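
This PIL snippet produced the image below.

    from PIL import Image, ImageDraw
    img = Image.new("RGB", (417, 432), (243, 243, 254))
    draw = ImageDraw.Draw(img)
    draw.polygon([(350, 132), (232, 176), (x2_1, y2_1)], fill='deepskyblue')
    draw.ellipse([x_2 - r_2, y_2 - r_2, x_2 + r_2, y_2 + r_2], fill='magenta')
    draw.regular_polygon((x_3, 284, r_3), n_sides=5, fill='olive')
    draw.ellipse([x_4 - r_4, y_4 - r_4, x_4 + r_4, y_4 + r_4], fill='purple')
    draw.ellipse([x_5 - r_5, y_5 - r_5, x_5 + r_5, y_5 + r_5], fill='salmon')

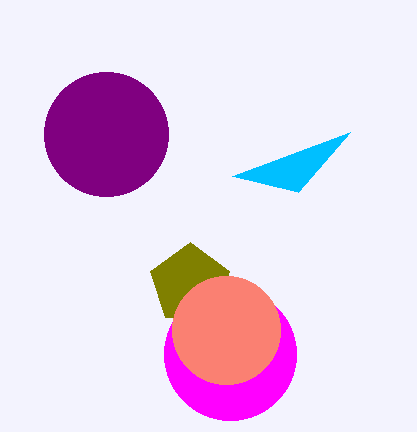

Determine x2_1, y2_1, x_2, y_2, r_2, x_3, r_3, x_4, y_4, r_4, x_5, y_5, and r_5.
x2_1 = 298; y2_1 = 192; x_2 = 230; y_2 = 354; r_2 = 66; x_3 = 190; r_3 = 42; x_4 = 106; y_4 = 134; r_4 = 62; x_5 = 226; y_5 = 330; r_5 = 54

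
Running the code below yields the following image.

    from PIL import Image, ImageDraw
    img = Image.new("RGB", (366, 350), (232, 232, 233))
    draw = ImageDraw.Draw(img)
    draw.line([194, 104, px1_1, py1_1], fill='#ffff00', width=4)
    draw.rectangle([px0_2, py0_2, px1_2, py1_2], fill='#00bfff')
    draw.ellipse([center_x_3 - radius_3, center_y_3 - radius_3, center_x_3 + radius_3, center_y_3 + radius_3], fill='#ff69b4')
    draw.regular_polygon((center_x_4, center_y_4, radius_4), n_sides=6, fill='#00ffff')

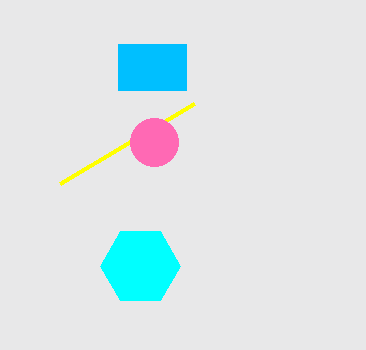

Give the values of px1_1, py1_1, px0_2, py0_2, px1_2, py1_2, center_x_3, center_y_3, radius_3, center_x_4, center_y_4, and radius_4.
px1_1 = 60, py1_1 = 184, px0_2 = 118, py0_2 = 44, px1_2 = 186, py1_2 = 90, center_x_3 = 154, center_y_3 = 142, radius_3 = 24, center_x_4 = 140, center_y_4 = 266, radius_4 = 40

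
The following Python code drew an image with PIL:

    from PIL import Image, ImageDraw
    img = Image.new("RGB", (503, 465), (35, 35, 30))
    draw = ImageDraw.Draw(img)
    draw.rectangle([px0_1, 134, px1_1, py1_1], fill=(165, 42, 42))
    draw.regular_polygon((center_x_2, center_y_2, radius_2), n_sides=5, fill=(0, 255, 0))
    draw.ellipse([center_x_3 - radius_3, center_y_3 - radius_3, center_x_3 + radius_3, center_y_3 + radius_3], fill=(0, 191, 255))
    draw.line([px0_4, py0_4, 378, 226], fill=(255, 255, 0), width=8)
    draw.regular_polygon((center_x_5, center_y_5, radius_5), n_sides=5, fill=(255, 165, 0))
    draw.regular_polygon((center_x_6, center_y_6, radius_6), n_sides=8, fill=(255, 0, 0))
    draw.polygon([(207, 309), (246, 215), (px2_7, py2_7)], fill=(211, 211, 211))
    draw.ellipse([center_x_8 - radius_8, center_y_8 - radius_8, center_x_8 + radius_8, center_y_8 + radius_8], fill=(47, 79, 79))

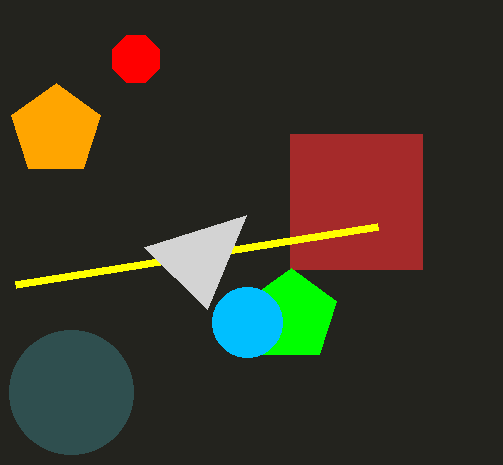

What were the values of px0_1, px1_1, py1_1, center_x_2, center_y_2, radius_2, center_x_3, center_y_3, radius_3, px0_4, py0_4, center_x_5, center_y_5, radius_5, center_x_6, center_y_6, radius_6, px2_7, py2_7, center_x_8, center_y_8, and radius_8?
px0_1 = 290, px1_1 = 422, py1_1 = 269, center_x_2 = 291, center_y_2 = 316, radius_2 = 48, center_x_3 = 247, center_y_3 = 322, radius_3 = 35, px0_4 = 16, py0_4 = 284, center_x_5 = 56, center_y_5 = 130, radius_5 = 47, center_x_6 = 136, center_y_6 = 59, radius_6 = 25, px2_7 = 144, py2_7 = 247, center_x_8 = 71, center_y_8 = 392, radius_8 = 62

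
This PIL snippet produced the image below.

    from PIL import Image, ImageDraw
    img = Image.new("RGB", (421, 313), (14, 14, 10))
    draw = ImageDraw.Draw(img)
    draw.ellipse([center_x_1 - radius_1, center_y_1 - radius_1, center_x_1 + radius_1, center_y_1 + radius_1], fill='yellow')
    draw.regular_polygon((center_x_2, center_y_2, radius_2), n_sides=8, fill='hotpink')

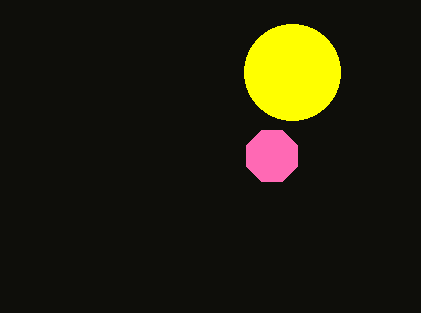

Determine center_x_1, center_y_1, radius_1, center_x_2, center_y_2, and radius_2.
center_x_1 = 292, center_y_1 = 72, radius_1 = 48, center_x_2 = 272, center_y_2 = 156, radius_2 = 28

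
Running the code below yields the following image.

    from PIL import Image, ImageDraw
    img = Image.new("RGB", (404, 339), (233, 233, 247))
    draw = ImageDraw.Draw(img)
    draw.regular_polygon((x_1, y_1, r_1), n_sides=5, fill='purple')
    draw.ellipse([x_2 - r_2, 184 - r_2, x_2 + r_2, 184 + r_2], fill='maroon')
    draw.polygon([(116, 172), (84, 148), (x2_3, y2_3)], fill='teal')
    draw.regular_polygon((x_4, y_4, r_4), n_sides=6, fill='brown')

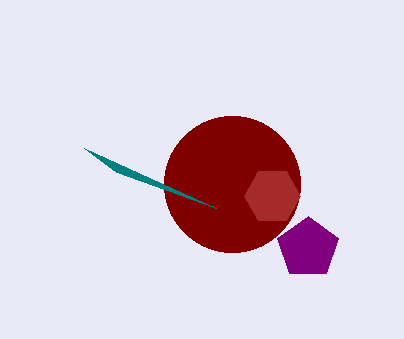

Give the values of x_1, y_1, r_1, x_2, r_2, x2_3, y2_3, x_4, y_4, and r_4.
x_1 = 308
y_1 = 248
r_1 = 32
x_2 = 232
r_2 = 68
x2_3 = 216
y2_3 = 208
x_4 = 272
y_4 = 196
r_4 = 28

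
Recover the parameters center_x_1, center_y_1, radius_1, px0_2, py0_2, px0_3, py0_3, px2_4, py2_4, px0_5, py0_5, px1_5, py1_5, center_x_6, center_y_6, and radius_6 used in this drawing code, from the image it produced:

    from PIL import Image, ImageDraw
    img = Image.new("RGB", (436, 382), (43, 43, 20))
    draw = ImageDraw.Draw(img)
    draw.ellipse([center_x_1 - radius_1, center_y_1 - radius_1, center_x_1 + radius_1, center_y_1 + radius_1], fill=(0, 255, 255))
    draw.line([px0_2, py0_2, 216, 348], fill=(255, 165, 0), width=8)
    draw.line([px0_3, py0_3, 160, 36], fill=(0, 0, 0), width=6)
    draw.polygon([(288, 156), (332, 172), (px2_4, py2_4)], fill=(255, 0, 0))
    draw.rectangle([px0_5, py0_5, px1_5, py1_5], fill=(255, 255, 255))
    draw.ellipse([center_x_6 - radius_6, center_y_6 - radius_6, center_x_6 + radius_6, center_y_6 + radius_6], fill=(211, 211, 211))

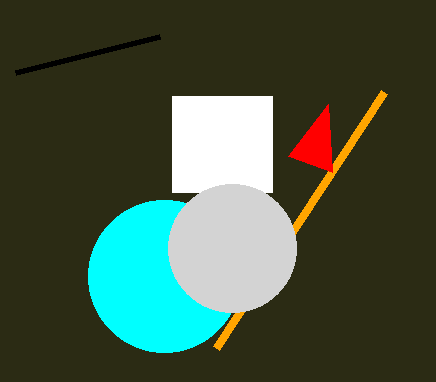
center_x_1 = 164
center_y_1 = 276
radius_1 = 76
px0_2 = 384
py0_2 = 92
px0_3 = 16
py0_3 = 72
px2_4 = 328
py2_4 = 104
px0_5 = 172
py0_5 = 96
px1_5 = 272
py1_5 = 192
center_x_6 = 232
center_y_6 = 248
radius_6 = 64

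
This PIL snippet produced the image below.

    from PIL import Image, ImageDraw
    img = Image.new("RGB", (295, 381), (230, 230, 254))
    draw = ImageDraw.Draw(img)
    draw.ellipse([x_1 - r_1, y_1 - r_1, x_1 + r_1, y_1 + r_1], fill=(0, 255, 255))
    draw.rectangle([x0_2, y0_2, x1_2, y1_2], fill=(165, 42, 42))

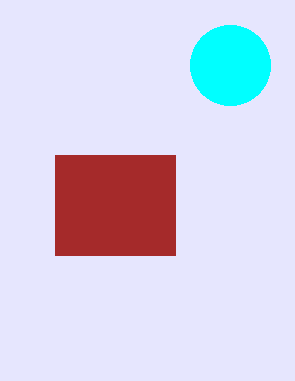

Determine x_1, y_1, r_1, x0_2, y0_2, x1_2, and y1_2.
x_1 = 230
y_1 = 65
r_1 = 40
x0_2 = 55
y0_2 = 155
x1_2 = 175
y1_2 = 255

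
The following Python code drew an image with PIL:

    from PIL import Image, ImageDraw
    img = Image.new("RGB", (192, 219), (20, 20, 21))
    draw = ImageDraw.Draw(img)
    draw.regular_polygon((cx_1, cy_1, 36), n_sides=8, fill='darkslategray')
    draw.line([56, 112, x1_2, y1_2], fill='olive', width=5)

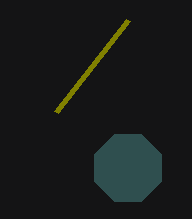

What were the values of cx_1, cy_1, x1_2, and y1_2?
cx_1 = 128, cy_1 = 168, x1_2 = 128, y1_2 = 20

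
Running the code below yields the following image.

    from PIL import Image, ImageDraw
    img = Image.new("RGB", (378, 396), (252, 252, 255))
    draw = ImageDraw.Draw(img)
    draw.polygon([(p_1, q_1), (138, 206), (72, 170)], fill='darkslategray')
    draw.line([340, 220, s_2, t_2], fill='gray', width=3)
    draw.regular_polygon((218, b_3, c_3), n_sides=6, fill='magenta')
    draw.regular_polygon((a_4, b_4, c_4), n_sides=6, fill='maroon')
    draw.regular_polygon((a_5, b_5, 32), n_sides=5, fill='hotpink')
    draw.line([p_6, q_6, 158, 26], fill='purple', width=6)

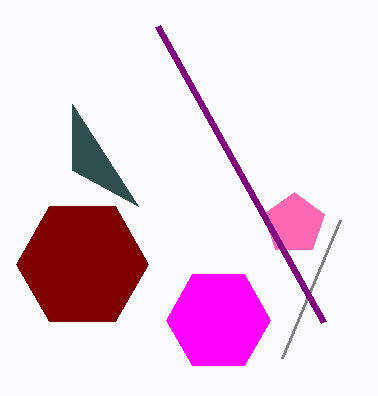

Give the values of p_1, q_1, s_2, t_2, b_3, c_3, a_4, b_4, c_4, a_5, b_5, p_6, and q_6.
p_1 = 72; q_1 = 104; s_2 = 282; t_2 = 358; b_3 = 320; c_3 = 52; a_4 = 82; b_4 = 264; c_4 = 66; a_5 = 294; b_5 = 224; p_6 = 324; q_6 = 322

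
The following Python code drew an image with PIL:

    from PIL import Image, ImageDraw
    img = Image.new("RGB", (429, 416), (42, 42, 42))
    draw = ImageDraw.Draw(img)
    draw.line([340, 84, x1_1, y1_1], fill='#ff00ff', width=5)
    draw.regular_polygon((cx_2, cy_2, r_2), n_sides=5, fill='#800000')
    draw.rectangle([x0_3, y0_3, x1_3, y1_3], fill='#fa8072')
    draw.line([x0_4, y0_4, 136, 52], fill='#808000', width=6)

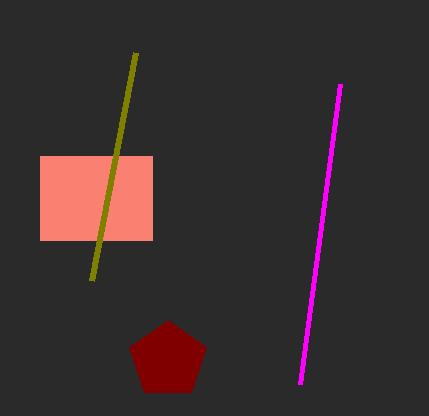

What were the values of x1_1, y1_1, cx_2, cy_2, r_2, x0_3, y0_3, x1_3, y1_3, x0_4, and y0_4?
x1_1 = 300, y1_1 = 384, cx_2 = 168, cy_2 = 360, r_2 = 40, x0_3 = 40, y0_3 = 156, x1_3 = 152, y1_3 = 240, x0_4 = 92, y0_4 = 280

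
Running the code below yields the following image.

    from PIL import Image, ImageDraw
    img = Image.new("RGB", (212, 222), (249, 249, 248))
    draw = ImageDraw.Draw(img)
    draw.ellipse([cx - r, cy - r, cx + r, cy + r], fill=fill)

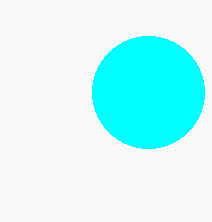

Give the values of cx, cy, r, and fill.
cx = 148; cy = 92; r = 56; fill = 'cyan'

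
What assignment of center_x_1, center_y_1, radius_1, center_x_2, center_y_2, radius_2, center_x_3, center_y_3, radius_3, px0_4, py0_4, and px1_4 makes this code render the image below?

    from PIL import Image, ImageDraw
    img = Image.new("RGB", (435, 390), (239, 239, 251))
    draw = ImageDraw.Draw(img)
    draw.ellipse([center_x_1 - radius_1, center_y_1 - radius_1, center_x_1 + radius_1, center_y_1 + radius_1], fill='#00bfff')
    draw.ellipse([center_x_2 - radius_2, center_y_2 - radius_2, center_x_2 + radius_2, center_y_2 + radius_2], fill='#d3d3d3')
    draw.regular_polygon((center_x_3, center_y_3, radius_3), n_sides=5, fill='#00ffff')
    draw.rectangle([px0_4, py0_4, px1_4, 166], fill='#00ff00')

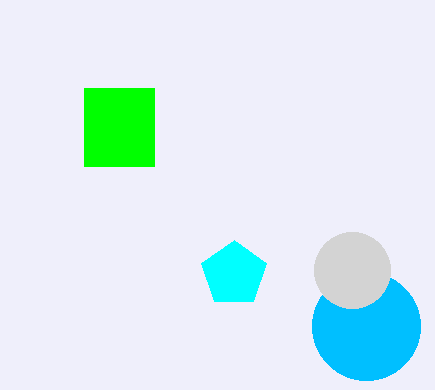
center_x_1 = 366
center_y_1 = 326
radius_1 = 54
center_x_2 = 352
center_y_2 = 270
radius_2 = 38
center_x_3 = 234
center_y_3 = 274
radius_3 = 34
px0_4 = 84
py0_4 = 88
px1_4 = 154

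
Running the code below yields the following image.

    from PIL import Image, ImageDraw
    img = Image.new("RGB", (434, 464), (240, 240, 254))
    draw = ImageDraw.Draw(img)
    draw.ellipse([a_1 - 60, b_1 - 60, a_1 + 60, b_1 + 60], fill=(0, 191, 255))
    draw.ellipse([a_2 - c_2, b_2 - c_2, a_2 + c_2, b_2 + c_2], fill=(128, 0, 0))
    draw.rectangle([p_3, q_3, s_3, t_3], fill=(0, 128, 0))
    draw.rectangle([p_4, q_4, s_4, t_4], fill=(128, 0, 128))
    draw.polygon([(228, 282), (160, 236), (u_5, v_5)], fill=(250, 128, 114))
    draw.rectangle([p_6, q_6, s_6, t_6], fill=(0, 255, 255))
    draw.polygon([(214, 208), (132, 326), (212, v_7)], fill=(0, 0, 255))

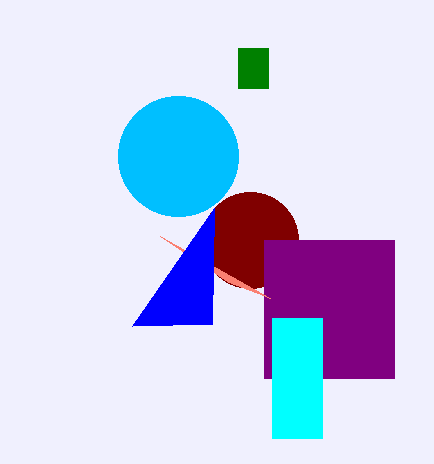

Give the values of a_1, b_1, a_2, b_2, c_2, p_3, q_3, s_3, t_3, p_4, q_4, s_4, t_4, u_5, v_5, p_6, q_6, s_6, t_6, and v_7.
a_1 = 178
b_1 = 156
a_2 = 250
b_2 = 240
c_2 = 48
p_3 = 238
q_3 = 48
s_3 = 268
t_3 = 88
p_4 = 264
q_4 = 240
s_4 = 394
t_4 = 378
u_5 = 270
v_5 = 298
p_6 = 272
q_6 = 318
s_6 = 322
t_6 = 438
v_7 = 324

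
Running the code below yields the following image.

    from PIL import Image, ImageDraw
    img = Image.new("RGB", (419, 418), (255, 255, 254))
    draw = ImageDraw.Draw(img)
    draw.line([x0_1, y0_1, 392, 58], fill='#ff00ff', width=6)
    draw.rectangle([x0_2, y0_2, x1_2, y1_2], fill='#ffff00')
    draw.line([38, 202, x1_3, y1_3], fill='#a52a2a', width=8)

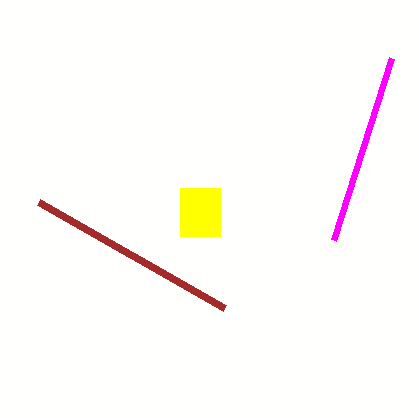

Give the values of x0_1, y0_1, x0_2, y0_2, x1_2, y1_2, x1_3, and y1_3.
x0_1 = 334
y0_1 = 240
x0_2 = 180
y0_2 = 188
x1_2 = 220
y1_2 = 236
x1_3 = 224
y1_3 = 308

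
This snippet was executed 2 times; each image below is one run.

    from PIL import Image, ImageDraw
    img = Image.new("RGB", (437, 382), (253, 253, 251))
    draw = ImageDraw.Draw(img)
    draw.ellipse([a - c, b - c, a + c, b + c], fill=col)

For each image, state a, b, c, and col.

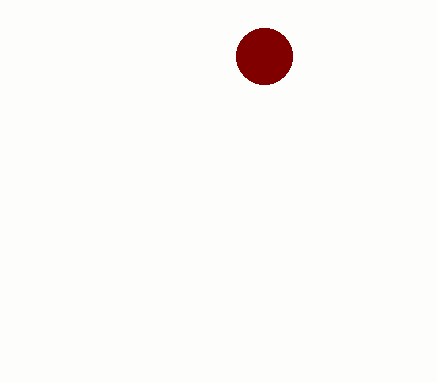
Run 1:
a = 264, b = 56, c = 28, col = 'maroon'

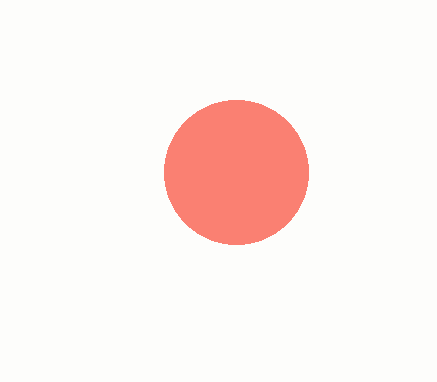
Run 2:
a = 236, b = 172, c = 72, col = 'salmon'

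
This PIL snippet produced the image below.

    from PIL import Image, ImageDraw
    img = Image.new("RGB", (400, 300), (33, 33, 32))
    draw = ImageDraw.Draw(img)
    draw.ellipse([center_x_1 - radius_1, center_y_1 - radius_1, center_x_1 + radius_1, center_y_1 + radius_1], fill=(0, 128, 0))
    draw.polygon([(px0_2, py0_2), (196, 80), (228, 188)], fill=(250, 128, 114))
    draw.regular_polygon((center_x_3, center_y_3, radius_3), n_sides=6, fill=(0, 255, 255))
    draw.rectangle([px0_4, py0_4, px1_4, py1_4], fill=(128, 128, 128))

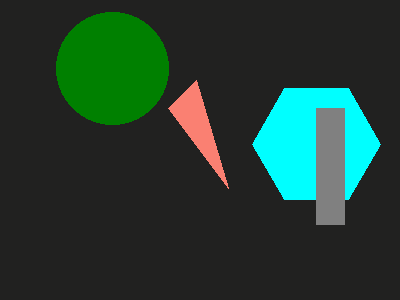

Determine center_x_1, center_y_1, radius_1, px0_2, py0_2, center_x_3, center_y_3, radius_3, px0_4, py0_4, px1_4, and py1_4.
center_x_1 = 112; center_y_1 = 68; radius_1 = 56; px0_2 = 168; py0_2 = 108; center_x_3 = 316; center_y_3 = 144; radius_3 = 64; px0_4 = 316; py0_4 = 108; px1_4 = 344; py1_4 = 224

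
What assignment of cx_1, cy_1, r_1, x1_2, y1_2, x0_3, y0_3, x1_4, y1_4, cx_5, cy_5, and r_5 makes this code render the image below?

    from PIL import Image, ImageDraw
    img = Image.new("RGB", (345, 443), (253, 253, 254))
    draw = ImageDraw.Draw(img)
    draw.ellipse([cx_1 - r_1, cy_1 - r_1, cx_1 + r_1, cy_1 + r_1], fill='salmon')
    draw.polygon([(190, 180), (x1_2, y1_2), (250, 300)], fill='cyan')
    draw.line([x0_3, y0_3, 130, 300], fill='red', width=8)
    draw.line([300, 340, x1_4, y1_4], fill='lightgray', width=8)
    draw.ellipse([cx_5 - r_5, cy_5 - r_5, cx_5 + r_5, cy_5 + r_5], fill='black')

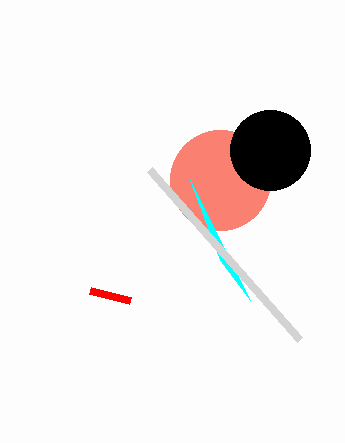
cx_1 = 220, cy_1 = 180, r_1 = 50, x1_2 = 220, y1_2 = 260, x0_3 = 90, y0_3 = 290, x1_4 = 150, y1_4 = 170, cx_5 = 270, cy_5 = 150, r_5 = 40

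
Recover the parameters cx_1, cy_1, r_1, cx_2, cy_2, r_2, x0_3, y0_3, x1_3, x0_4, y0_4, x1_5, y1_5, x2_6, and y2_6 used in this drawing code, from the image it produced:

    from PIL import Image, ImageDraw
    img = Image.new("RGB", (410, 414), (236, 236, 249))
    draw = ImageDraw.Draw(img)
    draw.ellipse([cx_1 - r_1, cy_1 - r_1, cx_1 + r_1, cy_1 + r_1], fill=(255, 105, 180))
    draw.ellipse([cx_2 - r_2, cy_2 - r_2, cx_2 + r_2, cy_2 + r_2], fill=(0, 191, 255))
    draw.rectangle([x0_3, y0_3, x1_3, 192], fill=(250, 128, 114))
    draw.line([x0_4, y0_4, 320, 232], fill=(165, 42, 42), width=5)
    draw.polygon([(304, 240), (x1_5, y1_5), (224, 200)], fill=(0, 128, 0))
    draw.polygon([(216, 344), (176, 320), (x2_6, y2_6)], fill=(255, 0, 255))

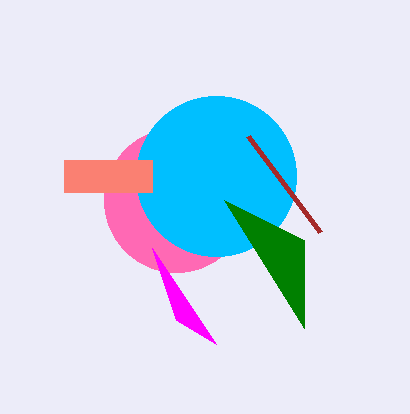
cx_1 = 176, cy_1 = 200, r_1 = 72, cx_2 = 216, cy_2 = 176, r_2 = 80, x0_3 = 64, y0_3 = 160, x1_3 = 152, x0_4 = 248, y0_4 = 136, x1_5 = 304, y1_5 = 328, x2_6 = 152, y2_6 = 248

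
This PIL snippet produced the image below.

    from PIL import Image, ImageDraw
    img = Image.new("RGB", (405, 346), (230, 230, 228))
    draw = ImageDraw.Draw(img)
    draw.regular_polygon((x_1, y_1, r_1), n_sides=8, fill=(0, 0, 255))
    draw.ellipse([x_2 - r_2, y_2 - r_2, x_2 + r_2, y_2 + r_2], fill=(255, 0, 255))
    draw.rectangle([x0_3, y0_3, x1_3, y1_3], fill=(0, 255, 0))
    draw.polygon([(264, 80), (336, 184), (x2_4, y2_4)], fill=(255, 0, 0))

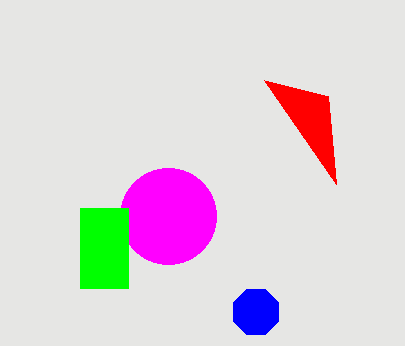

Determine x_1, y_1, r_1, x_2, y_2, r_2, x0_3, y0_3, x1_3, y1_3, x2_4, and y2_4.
x_1 = 256, y_1 = 312, r_1 = 24, x_2 = 168, y_2 = 216, r_2 = 48, x0_3 = 80, y0_3 = 208, x1_3 = 128, y1_3 = 288, x2_4 = 328, y2_4 = 96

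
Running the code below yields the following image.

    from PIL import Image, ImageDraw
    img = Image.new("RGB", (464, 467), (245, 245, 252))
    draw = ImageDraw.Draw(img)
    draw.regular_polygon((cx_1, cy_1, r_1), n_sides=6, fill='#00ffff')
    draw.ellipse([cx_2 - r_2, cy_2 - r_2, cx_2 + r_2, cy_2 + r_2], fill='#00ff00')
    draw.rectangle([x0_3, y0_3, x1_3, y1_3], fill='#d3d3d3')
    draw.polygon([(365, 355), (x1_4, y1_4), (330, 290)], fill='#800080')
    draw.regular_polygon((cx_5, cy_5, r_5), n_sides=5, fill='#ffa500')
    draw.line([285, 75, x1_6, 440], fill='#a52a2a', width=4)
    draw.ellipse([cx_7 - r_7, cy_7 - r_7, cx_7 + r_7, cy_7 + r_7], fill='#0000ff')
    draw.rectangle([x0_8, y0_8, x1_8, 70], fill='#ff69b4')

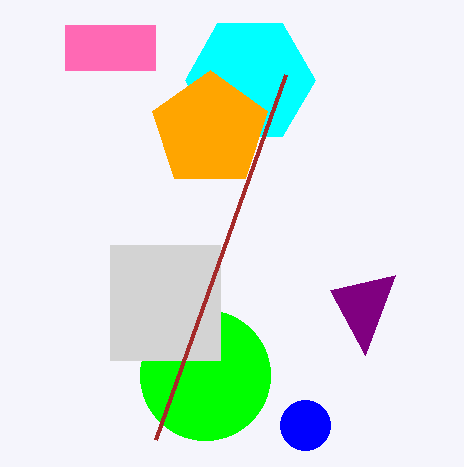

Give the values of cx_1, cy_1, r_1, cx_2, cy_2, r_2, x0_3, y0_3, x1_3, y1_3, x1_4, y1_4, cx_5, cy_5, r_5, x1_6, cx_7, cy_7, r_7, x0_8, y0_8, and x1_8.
cx_1 = 250
cy_1 = 80
r_1 = 65
cx_2 = 205
cy_2 = 375
r_2 = 65
x0_3 = 110
y0_3 = 245
x1_3 = 220
y1_3 = 360
x1_4 = 395
y1_4 = 275
cx_5 = 210
cy_5 = 130
r_5 = 60
x1_6 = 155
cx_7 = 305
cy_7 = 425
r_7 = 25
x0_8 = 65
y0_8 = 25
x1_8 = 155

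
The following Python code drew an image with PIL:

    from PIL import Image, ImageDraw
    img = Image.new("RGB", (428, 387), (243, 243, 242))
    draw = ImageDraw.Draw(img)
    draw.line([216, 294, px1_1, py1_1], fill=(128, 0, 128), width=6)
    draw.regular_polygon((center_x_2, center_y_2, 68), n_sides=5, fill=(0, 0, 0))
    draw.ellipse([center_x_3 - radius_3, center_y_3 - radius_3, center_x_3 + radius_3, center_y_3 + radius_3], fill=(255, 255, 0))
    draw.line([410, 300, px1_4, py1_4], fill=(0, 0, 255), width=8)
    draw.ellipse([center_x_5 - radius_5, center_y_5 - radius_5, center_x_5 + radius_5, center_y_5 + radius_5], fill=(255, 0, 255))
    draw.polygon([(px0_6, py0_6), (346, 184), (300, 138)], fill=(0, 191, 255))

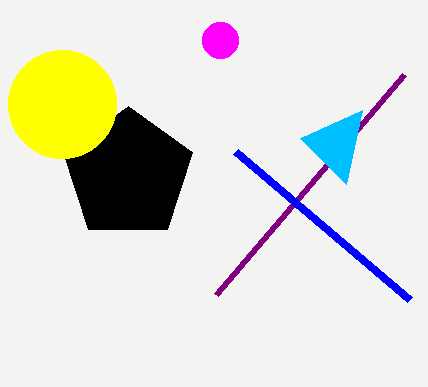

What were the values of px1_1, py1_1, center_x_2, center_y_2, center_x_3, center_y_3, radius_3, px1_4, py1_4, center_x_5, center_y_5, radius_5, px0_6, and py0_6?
px1_1 = 404
py1_1 = 74
center_x_2 = 128
center_y_2 = 174
center_x_3 = 62
center_y_3 = 104
radius_3 = 54
px1_4 = 236
py1_4 = 152
center_x_5 = 220
center_y_5 = 40
radius_5 = 18
px0_6 = 362
py0_6 = 110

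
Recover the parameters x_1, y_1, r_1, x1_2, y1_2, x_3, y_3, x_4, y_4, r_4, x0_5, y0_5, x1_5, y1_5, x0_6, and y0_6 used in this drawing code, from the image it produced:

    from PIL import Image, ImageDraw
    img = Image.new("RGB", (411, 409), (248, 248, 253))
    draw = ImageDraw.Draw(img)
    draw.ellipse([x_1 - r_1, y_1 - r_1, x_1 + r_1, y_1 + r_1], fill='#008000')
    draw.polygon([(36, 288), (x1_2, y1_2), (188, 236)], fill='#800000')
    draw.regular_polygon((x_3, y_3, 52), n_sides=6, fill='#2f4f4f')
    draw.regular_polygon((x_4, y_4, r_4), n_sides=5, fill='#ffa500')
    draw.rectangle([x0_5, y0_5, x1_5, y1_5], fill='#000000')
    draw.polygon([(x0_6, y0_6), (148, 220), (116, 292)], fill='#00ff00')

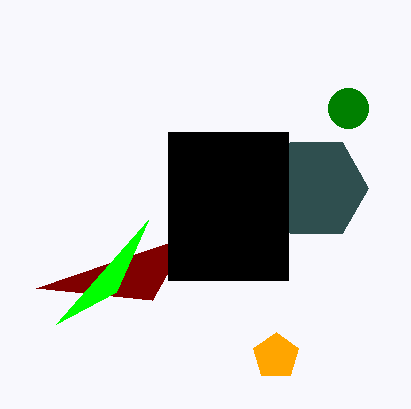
x_1 = 348
y_1 = 108
r_1 = 20
x1_2 = 152
y1_2 = 300
x_3 = 316
y_3 = 188
x_4 = 276
y_4 = 356
r_4 = 24
x0_5 = 168
y0_5 = 132
x1_5 = 288
y1_5 = 280
x0_6 = 56
y0_6 = 324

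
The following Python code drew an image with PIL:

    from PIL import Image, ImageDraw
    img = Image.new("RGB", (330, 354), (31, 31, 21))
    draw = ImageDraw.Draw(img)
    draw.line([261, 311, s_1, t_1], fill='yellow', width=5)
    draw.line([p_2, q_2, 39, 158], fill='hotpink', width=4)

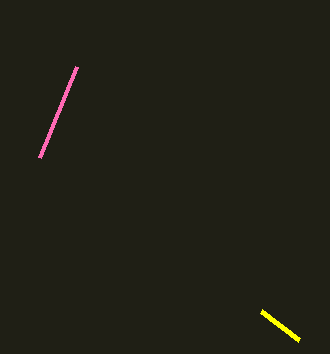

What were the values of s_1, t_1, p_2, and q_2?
s_1 = 299, t_1 = 340, p_2 = 76, q_2 = 67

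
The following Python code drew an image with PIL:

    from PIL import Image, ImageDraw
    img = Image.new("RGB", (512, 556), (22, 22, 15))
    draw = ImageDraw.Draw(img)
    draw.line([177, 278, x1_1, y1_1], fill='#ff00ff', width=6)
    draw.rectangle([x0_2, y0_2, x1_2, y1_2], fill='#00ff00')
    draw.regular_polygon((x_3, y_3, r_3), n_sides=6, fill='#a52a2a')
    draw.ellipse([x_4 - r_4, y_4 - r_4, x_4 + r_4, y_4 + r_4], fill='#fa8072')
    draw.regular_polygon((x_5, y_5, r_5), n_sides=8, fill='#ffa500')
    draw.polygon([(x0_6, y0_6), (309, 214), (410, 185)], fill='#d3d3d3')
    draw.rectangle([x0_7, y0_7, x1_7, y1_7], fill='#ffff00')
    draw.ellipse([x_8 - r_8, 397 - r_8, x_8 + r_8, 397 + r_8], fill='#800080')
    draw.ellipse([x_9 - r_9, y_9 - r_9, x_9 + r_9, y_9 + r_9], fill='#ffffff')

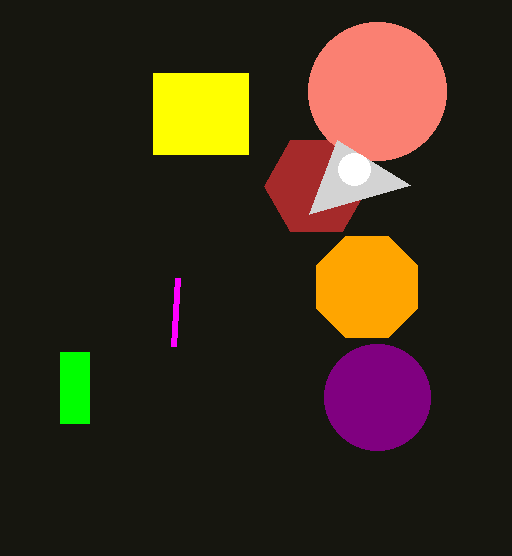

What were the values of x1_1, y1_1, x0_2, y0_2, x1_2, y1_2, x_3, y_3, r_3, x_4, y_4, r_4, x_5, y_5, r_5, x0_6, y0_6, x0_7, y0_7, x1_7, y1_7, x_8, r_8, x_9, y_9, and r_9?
x1_1 = 173; y1_1 = 346; x0_2 = 60; y0_2 = 352; x1_2 = 89; y1_2 = 423; x_3 = 316; y_3 = 186; r_3 = 52; x_4 = 377; y_4 = 91; r_4 = 69; x_5 = 367; y_5 = 287; r_5 = 55; x0_6 = 337; y0_6 = 140; x0_7 = 153; y0_7 = 73; x1_7 = 248; y1_7 = 154; x_8 = 377; r_8 = 53; x_9 = 354; y_9 = 169; r_9 = 16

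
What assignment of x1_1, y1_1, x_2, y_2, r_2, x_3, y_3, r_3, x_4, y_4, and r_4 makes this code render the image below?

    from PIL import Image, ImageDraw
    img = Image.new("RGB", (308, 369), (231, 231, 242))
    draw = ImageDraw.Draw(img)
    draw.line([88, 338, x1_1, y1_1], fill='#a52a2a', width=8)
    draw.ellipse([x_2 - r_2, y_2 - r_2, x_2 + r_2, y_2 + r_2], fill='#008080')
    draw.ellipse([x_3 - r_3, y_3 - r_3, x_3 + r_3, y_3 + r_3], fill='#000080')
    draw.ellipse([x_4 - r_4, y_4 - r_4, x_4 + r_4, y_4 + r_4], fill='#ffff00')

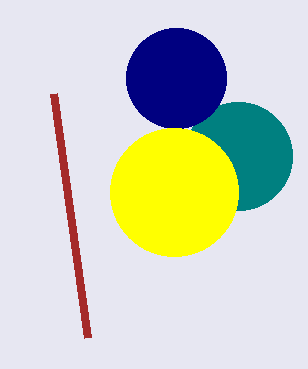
x1_1 = 54, y1_1 = 94, x_2 = 238, y_2 = 156, r_2 = 54, x_3 = 176, y_3 = 78, r_3 = 50, x_4 = 174, y_4 = 192, r_4 = 64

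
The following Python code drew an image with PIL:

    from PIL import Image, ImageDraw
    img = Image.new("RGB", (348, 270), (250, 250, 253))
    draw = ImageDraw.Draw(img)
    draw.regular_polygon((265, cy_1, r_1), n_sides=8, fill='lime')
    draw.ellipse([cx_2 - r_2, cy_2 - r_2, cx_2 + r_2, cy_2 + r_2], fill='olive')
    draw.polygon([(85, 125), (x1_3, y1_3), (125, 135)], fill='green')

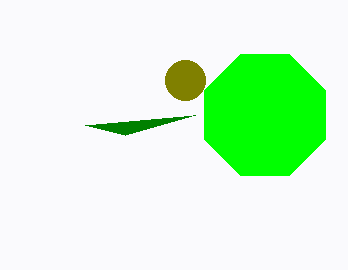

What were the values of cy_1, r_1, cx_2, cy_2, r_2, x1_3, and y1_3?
cy_1 = 115, r_1 = 65, cx_2 = 185, cy_2 = 80, r_2 = 20, x1_3 = 195, y1_3 = 115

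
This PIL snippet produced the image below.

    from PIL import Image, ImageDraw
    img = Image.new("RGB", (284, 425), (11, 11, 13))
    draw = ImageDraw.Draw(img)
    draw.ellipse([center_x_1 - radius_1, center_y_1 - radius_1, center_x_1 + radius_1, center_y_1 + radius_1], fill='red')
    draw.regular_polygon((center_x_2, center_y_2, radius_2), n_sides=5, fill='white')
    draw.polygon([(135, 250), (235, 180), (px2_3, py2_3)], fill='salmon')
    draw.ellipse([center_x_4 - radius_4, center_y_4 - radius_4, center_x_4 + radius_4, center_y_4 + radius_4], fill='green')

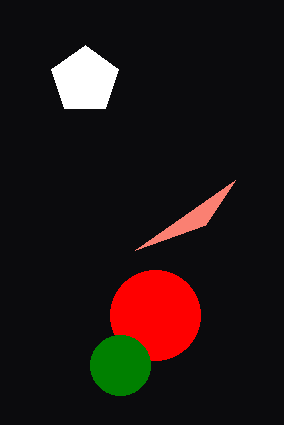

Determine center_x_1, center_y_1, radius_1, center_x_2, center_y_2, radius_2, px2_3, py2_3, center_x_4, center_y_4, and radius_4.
center_x_1 = 155
center_y_1 = 315
radius_1 = 45
center_x_2 = 85
center_y_2 = 80
radius_2 = 35
px2_3 = 205
py2_3 = 225
center_x_4 = 120
center_y_4 = 365
radius_4 = 30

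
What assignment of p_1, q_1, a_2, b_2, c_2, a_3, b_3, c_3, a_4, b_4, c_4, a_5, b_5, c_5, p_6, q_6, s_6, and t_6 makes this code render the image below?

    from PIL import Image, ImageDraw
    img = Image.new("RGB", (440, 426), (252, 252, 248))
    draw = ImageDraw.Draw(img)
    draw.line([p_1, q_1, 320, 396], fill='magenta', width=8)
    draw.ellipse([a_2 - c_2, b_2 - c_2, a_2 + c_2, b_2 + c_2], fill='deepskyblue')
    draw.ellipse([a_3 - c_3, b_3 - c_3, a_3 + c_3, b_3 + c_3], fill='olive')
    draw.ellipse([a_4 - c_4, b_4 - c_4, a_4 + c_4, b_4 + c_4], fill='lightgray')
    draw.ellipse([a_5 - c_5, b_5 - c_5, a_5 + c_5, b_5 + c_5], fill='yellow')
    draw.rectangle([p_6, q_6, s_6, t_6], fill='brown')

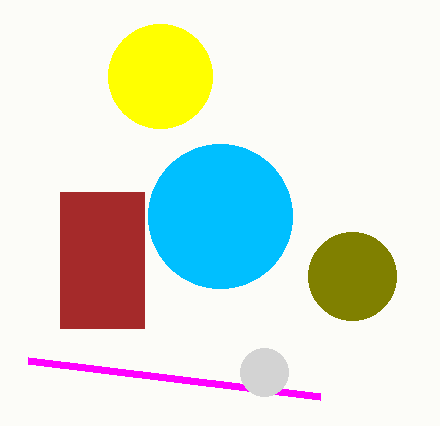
p_1 = 28, q_1 = 360, a_2 = 220, b_2 = 216, c_2 = 72, a_3 = 352, b_3 = 276, c_3 = 44, a_4 = 264, b_4 = 372, c_4 = 24, a_5 = 160, b_5 = 76, c_5 = 52, p_6 = 60, q_6 = 192, s_6 = 144, t_6 = 328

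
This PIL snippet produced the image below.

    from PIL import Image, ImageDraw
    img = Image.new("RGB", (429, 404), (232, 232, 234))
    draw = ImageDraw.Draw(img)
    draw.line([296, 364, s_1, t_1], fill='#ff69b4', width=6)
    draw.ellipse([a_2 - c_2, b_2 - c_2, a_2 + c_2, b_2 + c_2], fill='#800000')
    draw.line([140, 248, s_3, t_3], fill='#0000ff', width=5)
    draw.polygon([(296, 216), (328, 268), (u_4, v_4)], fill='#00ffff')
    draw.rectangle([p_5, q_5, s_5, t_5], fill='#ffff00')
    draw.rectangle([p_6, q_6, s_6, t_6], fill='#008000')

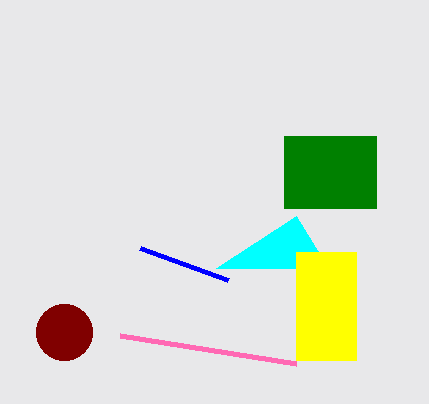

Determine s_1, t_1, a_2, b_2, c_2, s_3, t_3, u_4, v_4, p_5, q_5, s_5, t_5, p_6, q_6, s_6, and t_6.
s_1 = 120; t_1 = 336; a_2 = 64; b_2 = 332; c_2 = 28; s_3 = 228; t_3 = 280; u_4 = 216; v_4 = 268; p_5 = 296; q_5 = 252; s_5 = 356; t_5 = 360; p_6 = 284; q_6 = 136; s_6 = 376; t_6 = 208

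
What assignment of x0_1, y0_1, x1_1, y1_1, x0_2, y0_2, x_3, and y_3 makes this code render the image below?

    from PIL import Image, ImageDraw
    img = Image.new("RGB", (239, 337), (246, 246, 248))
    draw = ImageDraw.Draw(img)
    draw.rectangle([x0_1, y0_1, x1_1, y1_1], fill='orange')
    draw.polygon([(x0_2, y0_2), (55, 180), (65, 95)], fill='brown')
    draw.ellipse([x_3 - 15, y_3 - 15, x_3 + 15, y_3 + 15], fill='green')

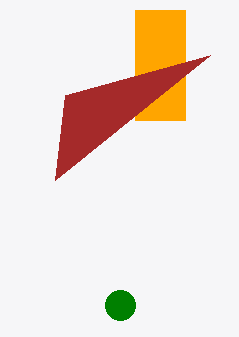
x0_1 = 135
y0_1 = 10
x1_1 = 185
y1_1 = 120
x0_2 = 210
y0_2 = 55
x_3 = 120
y_3 = 305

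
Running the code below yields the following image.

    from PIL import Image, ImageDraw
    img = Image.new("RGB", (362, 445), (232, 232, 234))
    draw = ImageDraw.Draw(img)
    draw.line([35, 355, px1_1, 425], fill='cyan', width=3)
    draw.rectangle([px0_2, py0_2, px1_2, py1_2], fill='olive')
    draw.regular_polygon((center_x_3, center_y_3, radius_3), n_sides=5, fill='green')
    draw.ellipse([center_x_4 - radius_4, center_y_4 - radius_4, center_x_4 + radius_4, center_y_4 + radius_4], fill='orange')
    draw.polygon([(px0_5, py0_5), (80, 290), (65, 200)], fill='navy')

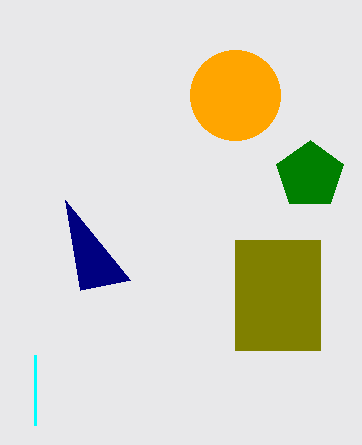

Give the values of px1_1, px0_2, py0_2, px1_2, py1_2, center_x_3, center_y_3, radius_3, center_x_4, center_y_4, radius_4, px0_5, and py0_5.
px1_1 = 35
px0_2 = 235
py0_2 = 240
px1_2 = 320
py1_2 = 350
center_x_3 = 310
center_y_3 = 175
radius_3 = 35
center_x_4 = 235
center_y_4 = 95
radius_4 = 45
px0_5 = 130
py0_5 = 280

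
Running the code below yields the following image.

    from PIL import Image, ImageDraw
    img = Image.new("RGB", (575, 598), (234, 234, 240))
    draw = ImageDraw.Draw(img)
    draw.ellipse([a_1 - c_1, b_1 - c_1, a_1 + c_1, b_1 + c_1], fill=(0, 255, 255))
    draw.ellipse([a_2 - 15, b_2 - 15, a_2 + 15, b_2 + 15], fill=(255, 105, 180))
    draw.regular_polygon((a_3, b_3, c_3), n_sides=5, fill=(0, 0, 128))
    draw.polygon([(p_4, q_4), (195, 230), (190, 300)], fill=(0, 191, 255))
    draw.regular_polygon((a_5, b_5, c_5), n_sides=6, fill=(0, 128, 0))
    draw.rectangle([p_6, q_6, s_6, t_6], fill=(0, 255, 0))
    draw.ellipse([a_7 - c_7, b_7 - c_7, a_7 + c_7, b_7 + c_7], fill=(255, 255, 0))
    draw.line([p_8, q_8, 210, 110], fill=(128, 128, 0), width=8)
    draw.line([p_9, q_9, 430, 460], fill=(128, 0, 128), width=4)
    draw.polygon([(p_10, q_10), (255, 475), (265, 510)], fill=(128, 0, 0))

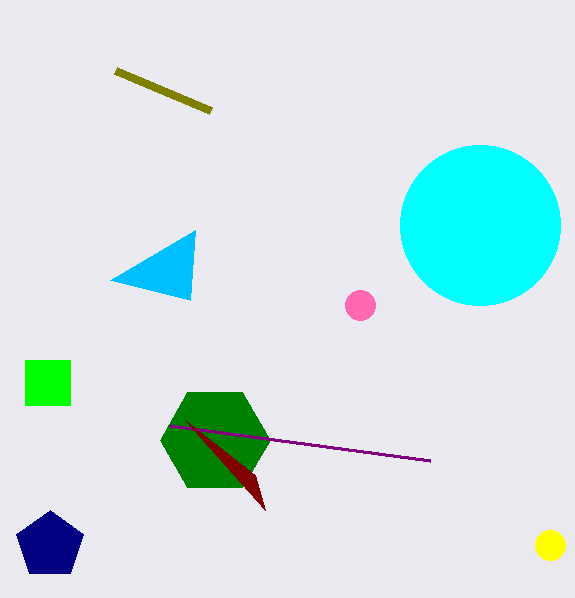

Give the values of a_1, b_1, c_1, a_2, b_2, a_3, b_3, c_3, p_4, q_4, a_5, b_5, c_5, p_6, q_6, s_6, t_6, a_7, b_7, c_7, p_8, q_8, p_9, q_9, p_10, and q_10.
a_1 = 480, b_1 = 225, c_1 = 80, a_2 = 360, b_2 = 305, a_3 = 50, b_3 = 545, c_3 = 35, p_4 = 110, q_4 = 280, a_5 = 215, b_5 = 440, c_5 = 55, p_6 = 25, q_6 = 360, s_6 = 70, t_6 = 405, a_7 = 550, b_7 = 545, c_7 = 15, p_8 = 115, q_8 = 70, p_9 = 170, q_9 = 425, p_10 = 185, q_10 = 420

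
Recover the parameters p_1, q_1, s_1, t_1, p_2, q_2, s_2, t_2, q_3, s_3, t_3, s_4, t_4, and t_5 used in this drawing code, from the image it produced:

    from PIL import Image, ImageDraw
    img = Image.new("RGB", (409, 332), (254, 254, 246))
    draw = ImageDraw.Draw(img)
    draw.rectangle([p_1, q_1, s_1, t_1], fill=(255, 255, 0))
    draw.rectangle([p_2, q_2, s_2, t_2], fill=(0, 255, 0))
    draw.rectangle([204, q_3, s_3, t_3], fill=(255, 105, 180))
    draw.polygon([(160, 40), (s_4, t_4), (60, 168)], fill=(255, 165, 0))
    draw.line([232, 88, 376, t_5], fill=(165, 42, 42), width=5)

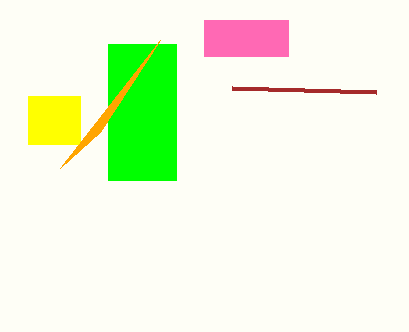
p_1 = 28; q_1 = 96; s_1 = 80; t_1 = 144; p_2 = 108; q_2 = 44; s_2 = 176; t_2 = 180; q_3 = 20; s_3 = 288; t_3 = 56; s_4 = 100; t_4 = 132; t_5 = 92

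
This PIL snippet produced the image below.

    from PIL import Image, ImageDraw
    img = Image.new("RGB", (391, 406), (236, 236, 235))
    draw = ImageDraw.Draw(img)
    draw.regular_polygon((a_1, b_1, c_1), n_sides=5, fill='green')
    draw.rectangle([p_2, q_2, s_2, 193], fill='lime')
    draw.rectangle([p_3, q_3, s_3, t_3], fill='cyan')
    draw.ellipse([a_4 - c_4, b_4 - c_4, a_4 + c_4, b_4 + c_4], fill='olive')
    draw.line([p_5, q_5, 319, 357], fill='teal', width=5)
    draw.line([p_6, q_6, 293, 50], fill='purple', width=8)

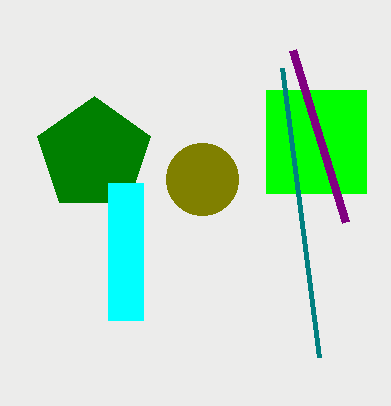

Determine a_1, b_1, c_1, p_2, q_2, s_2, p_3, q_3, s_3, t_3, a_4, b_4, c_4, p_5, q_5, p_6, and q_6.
a_1 = 94, b_1 = 155, c_1 = 59, p_2 = 266, q_2 = 90, s_2 = 366, p_3 = 108, q_3 = 183, s_3 = 143, t_3 = 320, a_4 = 202, b_4 = 179, c_4 = 36, p_5 = 282, q_5 = 68, p_6 = 346, q_6 = 222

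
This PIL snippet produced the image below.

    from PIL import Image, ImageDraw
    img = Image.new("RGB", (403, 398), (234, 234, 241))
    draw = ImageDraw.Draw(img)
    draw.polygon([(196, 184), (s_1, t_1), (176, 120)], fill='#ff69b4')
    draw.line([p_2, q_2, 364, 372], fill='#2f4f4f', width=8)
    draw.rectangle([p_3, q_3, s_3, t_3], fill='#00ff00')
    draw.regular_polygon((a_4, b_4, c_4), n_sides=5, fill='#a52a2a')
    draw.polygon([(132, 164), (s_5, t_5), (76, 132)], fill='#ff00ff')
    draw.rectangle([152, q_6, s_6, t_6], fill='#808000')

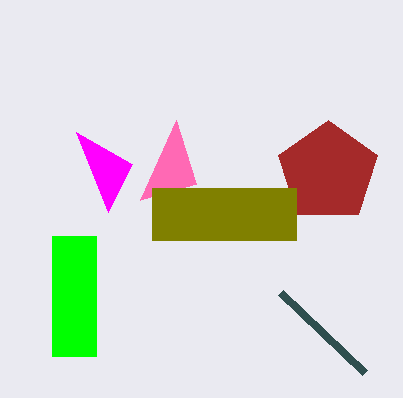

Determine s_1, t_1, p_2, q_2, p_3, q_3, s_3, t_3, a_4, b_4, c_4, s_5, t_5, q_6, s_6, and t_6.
s_1 = 140
t_1 = 200
p_2 = 280
q_2 = 292
p_3 = 52
q_3 = 236
s_3 = 96
t_3 = 356
a_4 = 328
b_4 = 172
c_4 = 52
s_5 = 108
t_5 = 212
q_6 = 188
s_6 = 296
t_6 = 240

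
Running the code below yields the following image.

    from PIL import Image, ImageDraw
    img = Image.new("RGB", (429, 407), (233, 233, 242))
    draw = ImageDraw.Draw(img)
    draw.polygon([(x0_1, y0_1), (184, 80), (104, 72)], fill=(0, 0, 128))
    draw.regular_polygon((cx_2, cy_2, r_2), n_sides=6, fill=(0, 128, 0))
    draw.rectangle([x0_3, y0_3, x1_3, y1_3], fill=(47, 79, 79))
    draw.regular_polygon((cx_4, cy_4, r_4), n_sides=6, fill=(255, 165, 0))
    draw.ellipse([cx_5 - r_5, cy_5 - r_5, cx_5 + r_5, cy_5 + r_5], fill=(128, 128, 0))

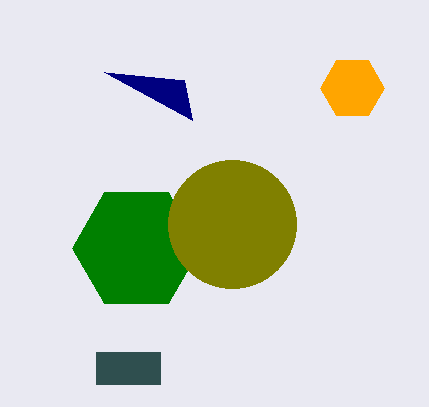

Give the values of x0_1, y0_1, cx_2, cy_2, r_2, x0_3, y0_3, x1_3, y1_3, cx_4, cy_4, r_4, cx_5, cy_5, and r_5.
x0_1 = 192
y0_1 = 120
cx_2 = 136
cy_2 = 248
r_2 = 64
x0_3 = 96
y0_3 = 352
x1_3 = 160
y1_3 = 384
cx_4 = 352
cy_4 = 88
r_4 = 32
cx_5 = 232
cy_5 = 224
r_5 = 64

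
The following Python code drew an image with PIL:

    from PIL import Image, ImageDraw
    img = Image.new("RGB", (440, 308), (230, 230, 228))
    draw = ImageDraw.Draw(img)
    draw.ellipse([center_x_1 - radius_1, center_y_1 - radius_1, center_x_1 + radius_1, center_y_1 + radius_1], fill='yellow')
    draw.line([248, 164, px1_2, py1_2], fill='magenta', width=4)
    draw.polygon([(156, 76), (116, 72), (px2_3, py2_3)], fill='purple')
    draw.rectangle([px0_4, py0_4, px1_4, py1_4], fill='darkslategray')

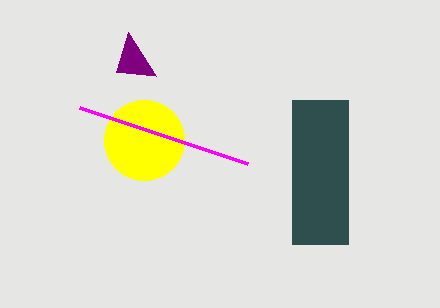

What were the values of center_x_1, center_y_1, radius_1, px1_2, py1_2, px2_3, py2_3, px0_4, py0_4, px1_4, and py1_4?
center_x_1 = 144, center_y_1 = 140, radius_1 = 40, px1_2 = 80, py1_2 = 108, px2_3 = 128, py2_3 = 32, px0_4 = 292, py0_4 = 100, px1_4 = 348, py1_4 = 244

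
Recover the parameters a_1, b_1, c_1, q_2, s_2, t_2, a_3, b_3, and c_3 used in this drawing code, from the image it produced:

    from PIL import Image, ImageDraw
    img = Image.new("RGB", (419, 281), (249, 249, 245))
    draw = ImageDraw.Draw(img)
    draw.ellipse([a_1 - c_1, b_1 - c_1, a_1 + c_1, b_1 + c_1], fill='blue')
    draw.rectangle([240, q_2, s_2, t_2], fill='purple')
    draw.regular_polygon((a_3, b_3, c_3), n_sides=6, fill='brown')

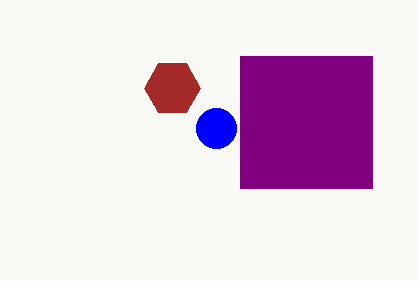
a_1 = 216; b_1 = 128; c_1 = 20; q_2 = 56; s_2 = 372; t_2 = 188; a_3 = 172; b_3 = 88; c_3 = 28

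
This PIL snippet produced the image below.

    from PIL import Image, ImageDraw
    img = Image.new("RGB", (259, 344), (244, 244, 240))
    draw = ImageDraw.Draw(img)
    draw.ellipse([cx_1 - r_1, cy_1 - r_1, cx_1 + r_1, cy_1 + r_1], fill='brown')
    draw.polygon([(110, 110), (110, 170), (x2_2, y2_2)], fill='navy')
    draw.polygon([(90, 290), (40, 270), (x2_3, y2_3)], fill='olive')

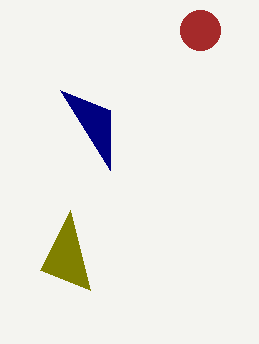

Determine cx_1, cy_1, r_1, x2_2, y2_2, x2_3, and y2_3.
cx_1 = 200, cy_1 = 30, r_1 = 20, x2_2 = 60, y2_2 = 90, x2_3 = 70, y2_3 = 210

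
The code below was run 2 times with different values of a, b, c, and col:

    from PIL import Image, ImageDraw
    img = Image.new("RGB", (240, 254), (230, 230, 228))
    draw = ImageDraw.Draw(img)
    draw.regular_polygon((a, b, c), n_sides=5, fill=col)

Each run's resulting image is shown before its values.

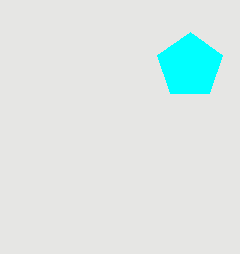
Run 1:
a = 190
b = 66
c = 34
col = 'cyan'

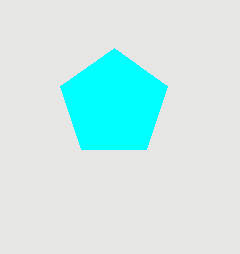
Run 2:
a = 114, b = 104, c = 56, col = 'cyan'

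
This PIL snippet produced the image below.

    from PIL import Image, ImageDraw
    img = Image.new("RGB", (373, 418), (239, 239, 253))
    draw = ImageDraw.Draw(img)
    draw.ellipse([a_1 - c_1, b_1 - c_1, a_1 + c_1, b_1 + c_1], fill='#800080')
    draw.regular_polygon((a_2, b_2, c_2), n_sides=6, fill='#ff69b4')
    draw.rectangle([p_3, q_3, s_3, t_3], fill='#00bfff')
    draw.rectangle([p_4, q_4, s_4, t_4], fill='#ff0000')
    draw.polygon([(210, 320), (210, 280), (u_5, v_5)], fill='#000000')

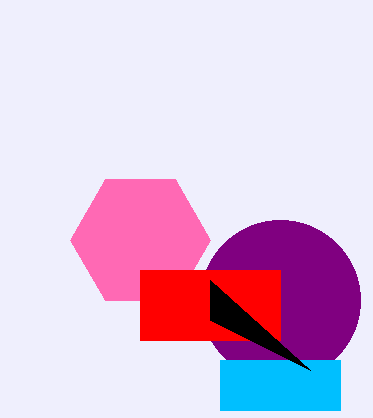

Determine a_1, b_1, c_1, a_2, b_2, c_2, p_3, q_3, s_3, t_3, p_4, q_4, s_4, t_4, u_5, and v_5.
a_1 = 280
b_1 = 300
c_1 = 80
a_2 = 140
b_2 = 240
c_2 = 70
p_3 = 220
q_3 = 360
s_3 = 340
t_3 = 410
p_4 = 140
q_4 = 270
s_4 = 280
t_4 = 340
u_5 = 310
v_5 = 370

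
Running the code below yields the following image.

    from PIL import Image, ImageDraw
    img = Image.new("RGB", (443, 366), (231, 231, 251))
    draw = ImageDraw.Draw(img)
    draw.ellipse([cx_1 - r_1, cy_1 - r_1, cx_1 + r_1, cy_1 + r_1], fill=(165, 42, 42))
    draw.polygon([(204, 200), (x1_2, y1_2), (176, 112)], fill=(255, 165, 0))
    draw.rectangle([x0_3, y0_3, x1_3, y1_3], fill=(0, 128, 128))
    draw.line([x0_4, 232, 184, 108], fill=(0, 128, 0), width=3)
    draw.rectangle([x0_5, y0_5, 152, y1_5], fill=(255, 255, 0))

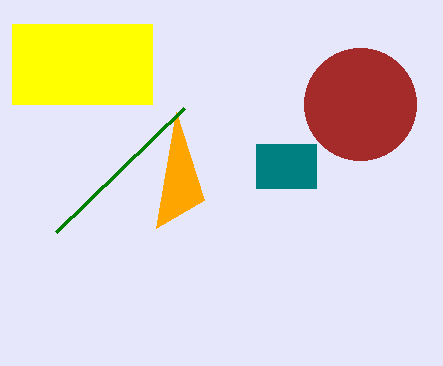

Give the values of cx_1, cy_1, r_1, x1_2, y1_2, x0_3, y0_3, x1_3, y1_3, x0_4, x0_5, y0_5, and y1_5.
cx_1 = 360
cy_1 = 104
r_1 = 56
x1_2 = 156
y1_2 = 228
x0_3 = 256
y0_3 = 144
x1_3 = 316
y1_3 = 188
x0_4 = 56
x0_5 = 12
y0_5 = 24
y1_5 = 104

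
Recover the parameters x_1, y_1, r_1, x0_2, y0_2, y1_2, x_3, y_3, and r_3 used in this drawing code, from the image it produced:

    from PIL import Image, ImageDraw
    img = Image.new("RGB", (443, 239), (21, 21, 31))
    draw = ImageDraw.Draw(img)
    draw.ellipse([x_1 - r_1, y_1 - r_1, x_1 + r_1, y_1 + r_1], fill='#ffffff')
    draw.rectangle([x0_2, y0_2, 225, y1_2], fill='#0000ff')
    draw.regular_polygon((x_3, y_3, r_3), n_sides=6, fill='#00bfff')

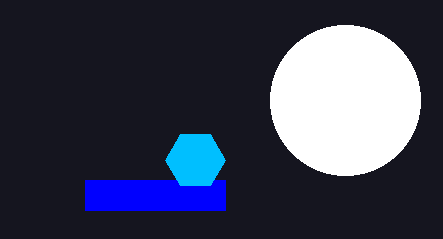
x_1 = 345, y_1 = 100, r_1 = 75, x0_2 = 85, y0_2 = 180, y1_2 = 210, x_3 = 195, y_3 = 160, r_3 = 30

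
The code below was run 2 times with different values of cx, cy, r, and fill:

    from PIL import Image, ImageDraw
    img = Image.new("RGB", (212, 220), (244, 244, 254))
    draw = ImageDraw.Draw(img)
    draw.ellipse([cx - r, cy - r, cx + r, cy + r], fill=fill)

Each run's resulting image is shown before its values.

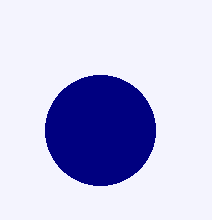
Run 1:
cx = 100, cy = 130, r = 55, fill = 'navy'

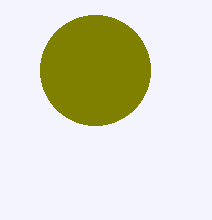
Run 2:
cx = 95
cy = 70
r = 55
fill = 'olive'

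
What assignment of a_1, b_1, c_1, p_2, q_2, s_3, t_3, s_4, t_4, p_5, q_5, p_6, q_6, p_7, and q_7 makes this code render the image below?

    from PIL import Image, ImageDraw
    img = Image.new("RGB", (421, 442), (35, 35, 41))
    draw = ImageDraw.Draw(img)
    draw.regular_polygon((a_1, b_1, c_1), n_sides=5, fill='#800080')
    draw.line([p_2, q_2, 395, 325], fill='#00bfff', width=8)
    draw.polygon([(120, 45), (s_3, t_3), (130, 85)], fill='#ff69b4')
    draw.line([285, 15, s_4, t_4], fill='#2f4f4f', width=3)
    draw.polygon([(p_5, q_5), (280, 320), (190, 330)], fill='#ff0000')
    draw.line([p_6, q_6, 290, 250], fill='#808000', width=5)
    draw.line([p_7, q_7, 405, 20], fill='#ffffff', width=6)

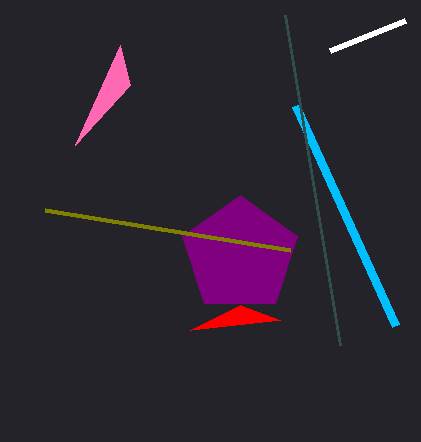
a_1 = 240, b_1 = 255, c_1 = 60, p_2 = 295, q_2 = 105, s_3 = 75, t_3 = 145, s_4 = 340, t_4 = 345, p_5 = 240, q_5 = 305, p_6 = 45, q_6 = 210, p_7 = 330, q_7 = 50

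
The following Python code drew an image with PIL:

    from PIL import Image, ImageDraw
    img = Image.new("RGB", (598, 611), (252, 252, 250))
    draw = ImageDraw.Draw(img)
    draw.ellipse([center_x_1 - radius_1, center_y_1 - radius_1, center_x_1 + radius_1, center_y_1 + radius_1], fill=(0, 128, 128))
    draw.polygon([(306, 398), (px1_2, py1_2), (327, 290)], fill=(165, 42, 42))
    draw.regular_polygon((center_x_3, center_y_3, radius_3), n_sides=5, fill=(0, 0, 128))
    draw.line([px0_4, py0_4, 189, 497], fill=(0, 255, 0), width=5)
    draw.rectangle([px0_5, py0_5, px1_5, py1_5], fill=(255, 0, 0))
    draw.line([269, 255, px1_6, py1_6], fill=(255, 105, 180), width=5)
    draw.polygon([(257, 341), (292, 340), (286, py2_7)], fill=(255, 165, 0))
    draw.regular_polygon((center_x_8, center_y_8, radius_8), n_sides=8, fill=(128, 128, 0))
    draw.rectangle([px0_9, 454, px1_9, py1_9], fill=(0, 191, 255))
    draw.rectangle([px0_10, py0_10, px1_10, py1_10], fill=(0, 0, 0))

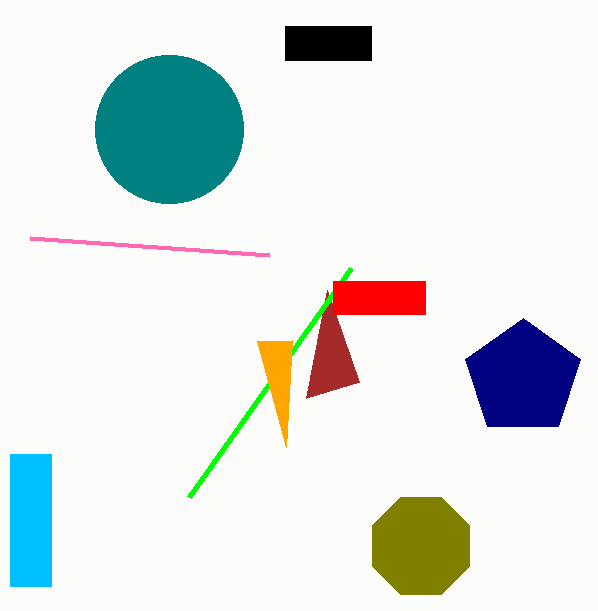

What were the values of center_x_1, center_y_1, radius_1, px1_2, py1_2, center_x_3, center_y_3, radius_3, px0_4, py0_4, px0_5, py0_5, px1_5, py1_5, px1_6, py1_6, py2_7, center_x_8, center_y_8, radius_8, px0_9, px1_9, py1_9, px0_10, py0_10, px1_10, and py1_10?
center_x_1 = 169, center_y_1 = 129, radius_1 = 74, px1_2 = 359, py1_2 = 382, center_x_3 = 523, center_y_3 = 378, radius_3 = 60, px0_4 = 351, py0_4 = 268, px0_5 = 333, py0_5 = 281, px1_5 = 425, py1_5 = 314, px1_6 = 30, py1_6 = 238, py2_7 = 447, center_x_8 = 421, center_y_8 = 546, radius_8 = 53, px0_9 = 10, px1_9 = 51, py1_9 = 586, px0_10 = 285, py0_10 = 26, px1_10 = 371, py1_10 = 60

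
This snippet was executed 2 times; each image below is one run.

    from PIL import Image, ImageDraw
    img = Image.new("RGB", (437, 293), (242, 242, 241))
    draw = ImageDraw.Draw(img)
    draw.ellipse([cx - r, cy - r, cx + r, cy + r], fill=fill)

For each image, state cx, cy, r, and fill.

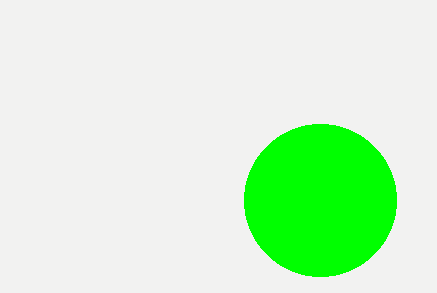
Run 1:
cx = 320
cy = 200
r = 76
fill = 'lime'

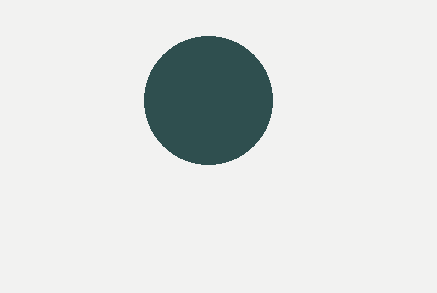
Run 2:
cx = 208, cy = 100, r = 64, fill = 'darkslategray'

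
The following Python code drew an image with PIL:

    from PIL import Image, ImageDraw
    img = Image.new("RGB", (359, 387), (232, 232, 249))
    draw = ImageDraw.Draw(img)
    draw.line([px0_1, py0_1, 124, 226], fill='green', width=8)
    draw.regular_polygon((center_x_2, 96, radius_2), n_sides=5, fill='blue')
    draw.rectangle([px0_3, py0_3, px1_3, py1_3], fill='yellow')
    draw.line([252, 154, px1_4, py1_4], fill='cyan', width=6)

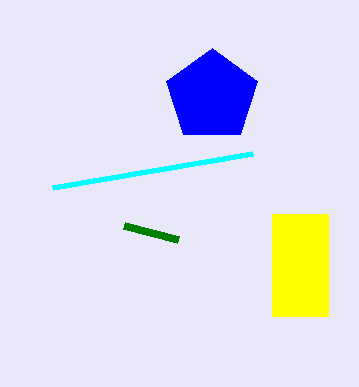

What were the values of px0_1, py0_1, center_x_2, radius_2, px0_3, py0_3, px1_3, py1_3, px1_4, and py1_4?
px0_1 = 178; py0_1 = 240; center_x_2 = 212; radius_2 = 48; px0_3 = 272; py0_3 = 214; px1_3 = 328; py1_3 = 316; px1_4 = 52; py1_4 = 188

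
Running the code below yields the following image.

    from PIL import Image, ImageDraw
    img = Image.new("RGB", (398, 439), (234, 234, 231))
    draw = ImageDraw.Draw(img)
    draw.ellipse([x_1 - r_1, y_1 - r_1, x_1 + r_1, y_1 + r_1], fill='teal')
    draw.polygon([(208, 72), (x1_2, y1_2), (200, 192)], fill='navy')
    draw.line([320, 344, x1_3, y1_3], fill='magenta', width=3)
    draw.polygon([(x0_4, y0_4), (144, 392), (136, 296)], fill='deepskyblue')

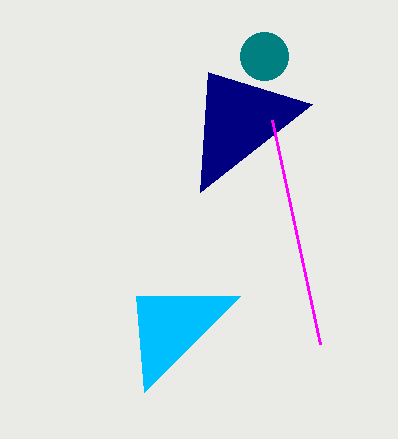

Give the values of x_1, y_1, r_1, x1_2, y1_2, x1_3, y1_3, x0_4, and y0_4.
x_1 = 264
y_1 = 56
r_1 = 24
x1_2 = 312
y1_2 = 104
x1_3 = 272
y1_3 = 120
x0_4 = 240
y0_4 = 296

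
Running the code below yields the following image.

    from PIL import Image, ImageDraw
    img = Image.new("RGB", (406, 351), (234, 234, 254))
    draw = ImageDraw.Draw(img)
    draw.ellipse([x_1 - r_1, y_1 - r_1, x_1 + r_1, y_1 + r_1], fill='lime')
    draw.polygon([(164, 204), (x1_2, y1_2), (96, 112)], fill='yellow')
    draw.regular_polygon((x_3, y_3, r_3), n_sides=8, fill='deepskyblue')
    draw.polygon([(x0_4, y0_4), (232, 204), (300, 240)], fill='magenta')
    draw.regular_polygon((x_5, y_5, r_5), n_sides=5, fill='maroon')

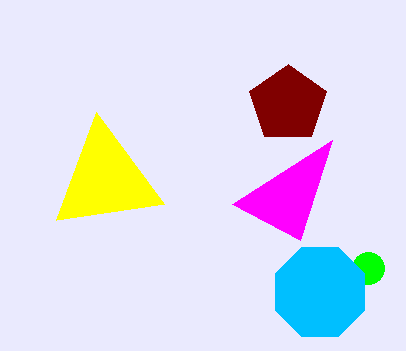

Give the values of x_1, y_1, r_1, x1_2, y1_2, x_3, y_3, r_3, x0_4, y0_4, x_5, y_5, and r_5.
x_1 = 368
y_1 = 268
r_1 = 16
x1_2 = 56
y1_2 = 220
x_3 = 320
y_3 = 292
r_3 = 48
x0_4 = 332
y0_4 = 140
x_5 = 288
y_5 = 104
r_5 = 40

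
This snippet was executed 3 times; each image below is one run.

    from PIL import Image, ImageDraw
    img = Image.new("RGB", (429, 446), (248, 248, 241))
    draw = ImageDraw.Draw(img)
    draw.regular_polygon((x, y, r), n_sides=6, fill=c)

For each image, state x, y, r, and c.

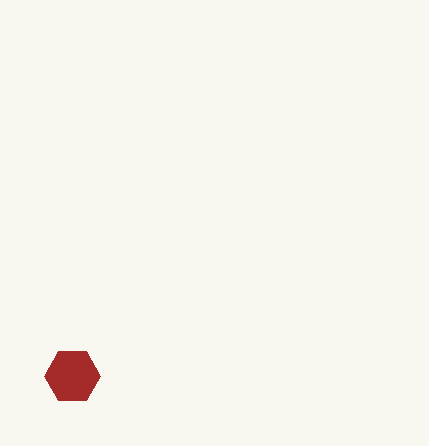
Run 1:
x = 72; y = 376; r = 28; c = 'brown'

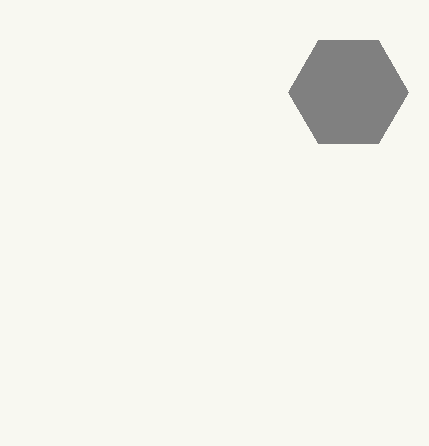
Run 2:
x = 348, y = 92, r = 60, c = 'gray'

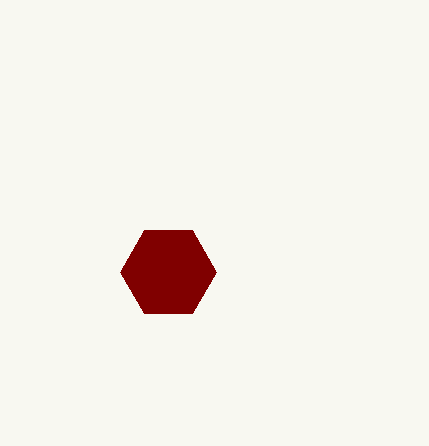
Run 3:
x = 168
y = 272
r = 48
c = 'maroon'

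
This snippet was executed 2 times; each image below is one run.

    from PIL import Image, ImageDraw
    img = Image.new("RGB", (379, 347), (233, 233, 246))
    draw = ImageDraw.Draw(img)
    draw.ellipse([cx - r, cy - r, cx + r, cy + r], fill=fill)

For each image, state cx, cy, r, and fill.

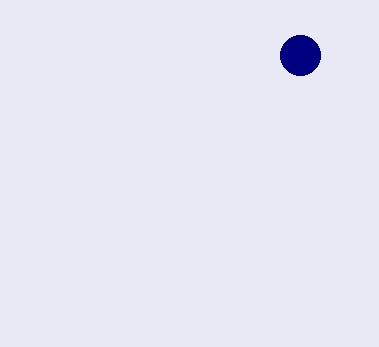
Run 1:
cx = 300, cy = 55, r = 20, fill = 'navy'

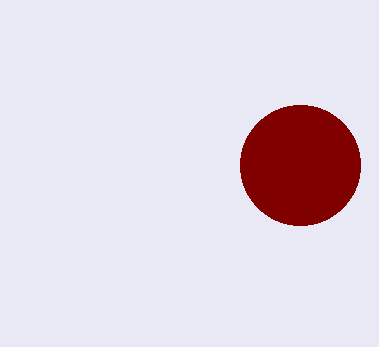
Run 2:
cx = 300
cy = 165
r = 60
fill = 'maroon'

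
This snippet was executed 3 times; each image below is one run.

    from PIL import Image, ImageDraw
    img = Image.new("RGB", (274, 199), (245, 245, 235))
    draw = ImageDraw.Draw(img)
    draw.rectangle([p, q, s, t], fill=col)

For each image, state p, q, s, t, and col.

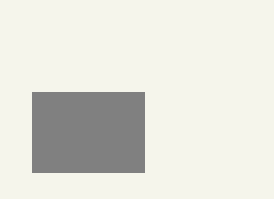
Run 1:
p = 32, q = 92, s = 144, t = 172, col = 'gray'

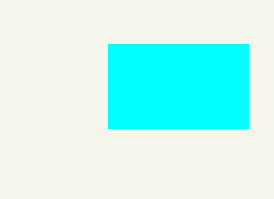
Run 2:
p = 108, q = 44, s = 248, t = 128, col = 'cyan'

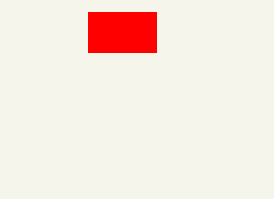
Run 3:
p = 88, q = 12, s = 156, t = 52, col = 'red'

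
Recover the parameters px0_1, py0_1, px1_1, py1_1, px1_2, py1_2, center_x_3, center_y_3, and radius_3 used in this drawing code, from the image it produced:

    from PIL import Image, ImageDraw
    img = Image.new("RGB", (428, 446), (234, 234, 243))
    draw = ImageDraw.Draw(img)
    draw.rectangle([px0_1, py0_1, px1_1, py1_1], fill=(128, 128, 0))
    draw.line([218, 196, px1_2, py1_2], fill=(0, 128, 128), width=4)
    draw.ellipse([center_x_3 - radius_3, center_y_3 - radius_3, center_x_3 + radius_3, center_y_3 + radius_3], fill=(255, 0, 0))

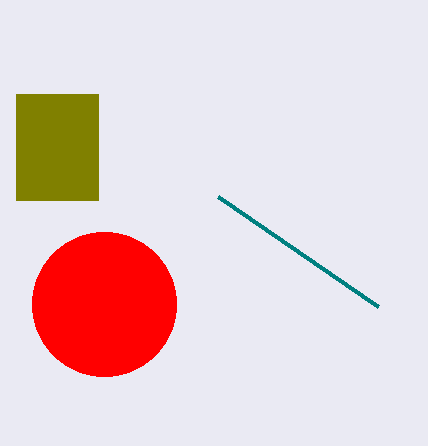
px0_1 = 16; py0_1 = 94; px1_1 = 98; py1_1 = 200; px1_2 = 378; py1_2 = 306; center_x_3 = 104; center_y_3 = 304; radius_3 = 72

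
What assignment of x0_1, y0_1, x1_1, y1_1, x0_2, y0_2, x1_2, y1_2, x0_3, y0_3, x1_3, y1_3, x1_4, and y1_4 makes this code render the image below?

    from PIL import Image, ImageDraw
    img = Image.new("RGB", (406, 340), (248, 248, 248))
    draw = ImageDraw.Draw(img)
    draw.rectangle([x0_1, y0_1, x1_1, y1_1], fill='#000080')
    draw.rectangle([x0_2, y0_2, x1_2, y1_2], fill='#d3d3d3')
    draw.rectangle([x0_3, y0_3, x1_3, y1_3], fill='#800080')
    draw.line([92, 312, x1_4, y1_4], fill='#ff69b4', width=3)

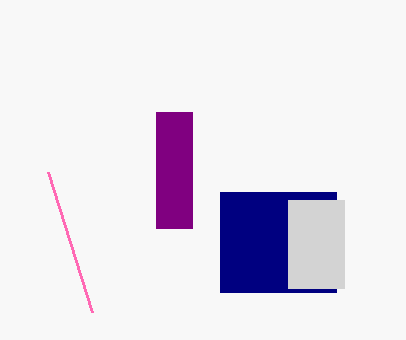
x0_1 = 220
y0_1 = 192
x1_1 = 336
y1_1 = 292
x0_2 = 288
y0_2 = 200
x1_2 = 344
y1_2 = 288
x0_3 = 156
y0_3 = 112
x1_3 = 192
y1_3 = 228
x1_4 = 48
y1_4 = 172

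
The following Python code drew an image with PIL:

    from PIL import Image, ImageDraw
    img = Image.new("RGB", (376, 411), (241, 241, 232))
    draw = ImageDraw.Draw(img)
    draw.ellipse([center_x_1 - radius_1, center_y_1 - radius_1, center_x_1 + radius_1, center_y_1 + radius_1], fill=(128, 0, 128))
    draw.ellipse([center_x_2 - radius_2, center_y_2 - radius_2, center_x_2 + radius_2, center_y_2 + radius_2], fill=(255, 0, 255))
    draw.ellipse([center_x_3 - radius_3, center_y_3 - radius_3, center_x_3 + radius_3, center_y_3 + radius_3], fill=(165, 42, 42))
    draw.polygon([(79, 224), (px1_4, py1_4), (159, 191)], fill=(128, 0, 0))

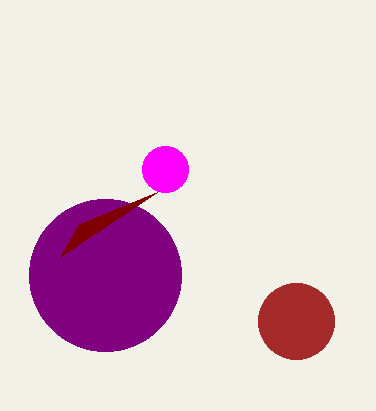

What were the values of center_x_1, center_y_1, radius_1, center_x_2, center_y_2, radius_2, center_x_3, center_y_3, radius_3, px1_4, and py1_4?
center_x_1 = 105; center_y_1 = 275; radius_1 = 76; center_x_2 = 165; center_y_2 = 169; radius_2 = 23; center_x_3 = 296; center_y_3 = 321; radius_3 = 38; px1_4 = 60; py1_4 = 257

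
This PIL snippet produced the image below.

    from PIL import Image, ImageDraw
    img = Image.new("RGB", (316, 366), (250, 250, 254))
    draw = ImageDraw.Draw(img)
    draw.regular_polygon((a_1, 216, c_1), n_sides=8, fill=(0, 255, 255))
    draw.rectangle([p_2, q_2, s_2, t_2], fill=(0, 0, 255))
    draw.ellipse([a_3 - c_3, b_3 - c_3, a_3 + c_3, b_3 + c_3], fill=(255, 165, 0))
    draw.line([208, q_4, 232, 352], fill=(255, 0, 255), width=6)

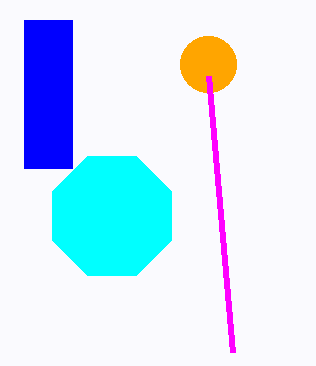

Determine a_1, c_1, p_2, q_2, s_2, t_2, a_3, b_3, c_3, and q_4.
a_1 = 112, c_1 = 64, p_2 = 24, q_2 = 20, s_2 = 72, t_2 = 168, a_3 = 208, b_3 = 64, c_3 = 28, q_4 = 76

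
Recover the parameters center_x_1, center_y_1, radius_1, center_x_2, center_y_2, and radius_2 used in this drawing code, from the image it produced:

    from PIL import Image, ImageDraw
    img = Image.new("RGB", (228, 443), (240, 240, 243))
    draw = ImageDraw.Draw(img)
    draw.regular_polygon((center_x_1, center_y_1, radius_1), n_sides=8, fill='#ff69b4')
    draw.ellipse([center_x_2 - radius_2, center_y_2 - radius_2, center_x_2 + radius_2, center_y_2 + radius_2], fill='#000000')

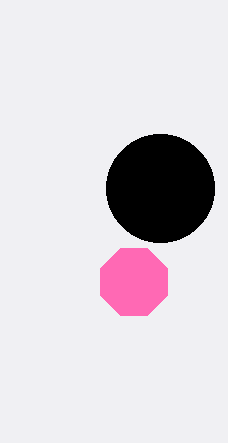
center_x_1 = 134
center_y_1 = 282
radius_1 = 36
center_x_2 = 160
center_y_2 = 188
radius_2 = 54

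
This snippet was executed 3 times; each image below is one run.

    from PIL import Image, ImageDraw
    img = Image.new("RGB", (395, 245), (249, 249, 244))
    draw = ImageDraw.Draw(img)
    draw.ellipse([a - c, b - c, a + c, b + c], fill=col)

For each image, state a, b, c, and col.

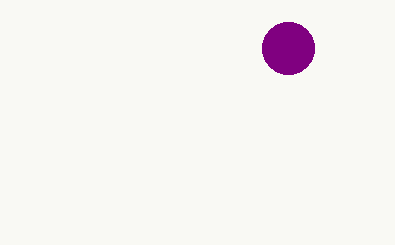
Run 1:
a = 288; b = 48; c = 26; col = 'purple'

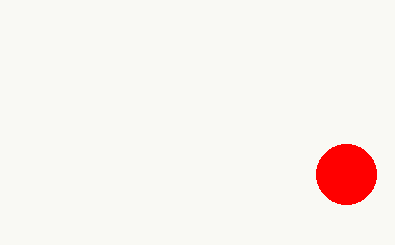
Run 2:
a = 346
b = 174
c = 30
col = 'red'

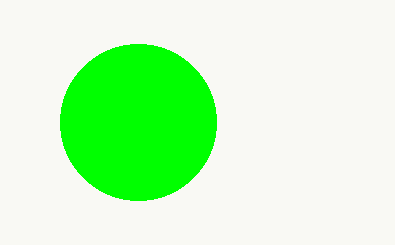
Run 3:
a = 138
b = 122
c = 78
col = 'lime'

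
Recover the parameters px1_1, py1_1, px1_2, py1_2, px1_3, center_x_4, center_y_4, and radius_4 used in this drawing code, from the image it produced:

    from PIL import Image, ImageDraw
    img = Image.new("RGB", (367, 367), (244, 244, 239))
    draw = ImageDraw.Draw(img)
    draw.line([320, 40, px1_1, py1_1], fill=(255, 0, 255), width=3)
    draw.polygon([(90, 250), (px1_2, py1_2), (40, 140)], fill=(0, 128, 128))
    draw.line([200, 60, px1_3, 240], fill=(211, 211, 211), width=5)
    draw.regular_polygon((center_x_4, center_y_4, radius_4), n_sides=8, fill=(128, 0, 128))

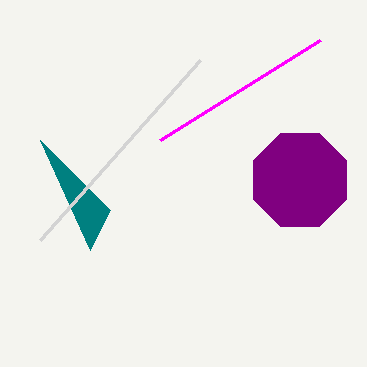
px1_1 = 160; py1_1 = 140; px1_2 = 110; py1_2 = 210; px1_3 = 40; center_x_4 = 300; center_y_4 = 180; radius_4 = 50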